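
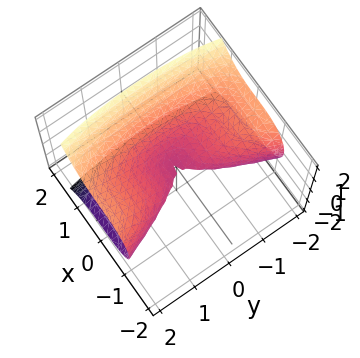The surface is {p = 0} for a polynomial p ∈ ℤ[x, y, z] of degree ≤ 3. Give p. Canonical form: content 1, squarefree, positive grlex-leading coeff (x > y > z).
3*x^3 + y^2 - 3*z^2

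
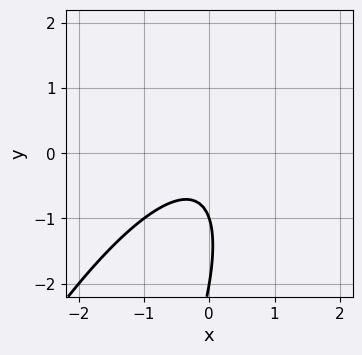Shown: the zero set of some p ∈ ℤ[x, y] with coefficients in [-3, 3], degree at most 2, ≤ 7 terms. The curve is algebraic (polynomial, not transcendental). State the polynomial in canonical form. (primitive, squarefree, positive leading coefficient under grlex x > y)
(a) Degree: the shape is more complex than any degree-1 curve, so deg p = 2.
(b) Checking where it meets the axes: among the integer gridlines, it crosses the y-axis at y ∈ {-2, -1}; the curve avoids every integer x-axis point in the box.
(c) Matching integer coefficients to the picture gives p.

3*x^2 - 3*x*y + y^2 + 3*y + 2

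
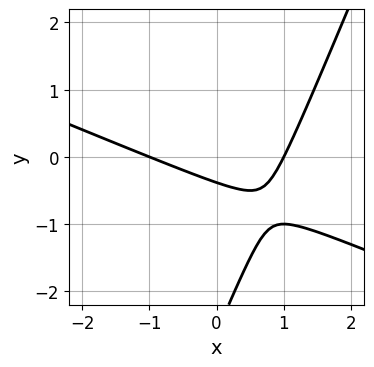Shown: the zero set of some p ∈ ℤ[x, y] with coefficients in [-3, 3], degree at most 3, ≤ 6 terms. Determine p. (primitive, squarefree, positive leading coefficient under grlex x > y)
First, degree: a generic line meets the curve in up to 2 points, so deg p = 2.
Next, against the integer gridlines: the x-axis gridline crossings are at x ∈ {-1, 1}.
Finally, together with the visible shape, these determine p as stated.

x^2 + 2*x*y - y^2 - 3*y - 1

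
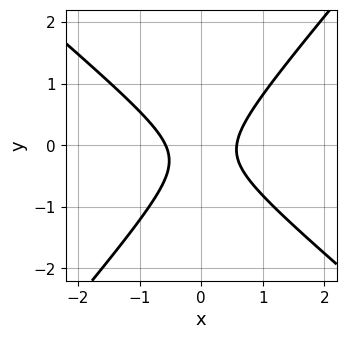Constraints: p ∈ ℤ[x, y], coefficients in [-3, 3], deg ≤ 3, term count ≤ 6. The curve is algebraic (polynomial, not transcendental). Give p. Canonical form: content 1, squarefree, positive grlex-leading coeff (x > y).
3*x^2 + x*y - 3*y^2 - y - 1

The degree is 2 — a generic line meets the curve in up to 2 points.
Against the integer gridlines: the curve avoids every integer y-axis point in the box.
The integer polynomial consistent with all of this is the stated p.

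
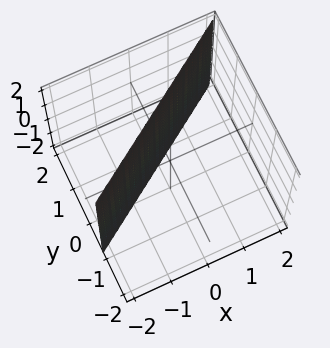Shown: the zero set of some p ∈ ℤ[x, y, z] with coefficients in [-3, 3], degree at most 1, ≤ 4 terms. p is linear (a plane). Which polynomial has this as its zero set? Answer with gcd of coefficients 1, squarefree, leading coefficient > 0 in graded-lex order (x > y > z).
(a) Degree: every cross-section is a straight line — this is a plane, so deg p = 1.
(b) Checking where it meets the axes: it meets the x-axis at x = -1 (among the integer gridlines); no z-intercept at any integer in the box.
(c) Solving for integer coefficients yields p as stated.

2*x - 3*y + 2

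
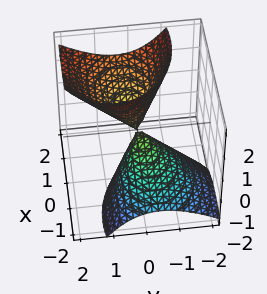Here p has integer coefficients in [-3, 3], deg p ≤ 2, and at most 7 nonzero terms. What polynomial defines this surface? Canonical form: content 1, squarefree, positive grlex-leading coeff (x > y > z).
(a) The picture has 2 separate pieces.
(b) The degree is 2 — no degree-1 surface has this shape.
(c) From the visible intercepts: it meets the y-axis at y = 0 (among the integer gridlines); it meets the x-axis at x = 0 (among the integer gridlines).
(d) These observations pin down the coefficients.

2*x^2 - 3*x*z + 3*y^2 - 2*y*z - z^2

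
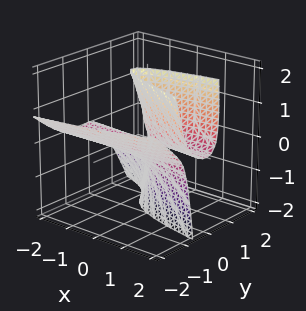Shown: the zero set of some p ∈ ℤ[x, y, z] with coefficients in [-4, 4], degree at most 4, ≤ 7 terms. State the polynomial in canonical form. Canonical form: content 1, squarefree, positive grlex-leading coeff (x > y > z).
2*y^3 + 3*y^2*z + y*z^2 - x*z + 2*y^2

1. There are 2 components.
2. The degree is 3 — a generic line meets the surface in up to 3 points.
3. Reading off the gridlines: it crosses the y-axis at the gridline y = -1; every point of the z-axis in the box is on the surface; every point of the x-axis in the box is on the surface.
4. Solving for integer coefficients yields p as stated.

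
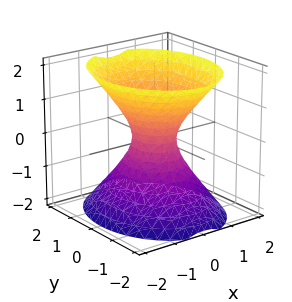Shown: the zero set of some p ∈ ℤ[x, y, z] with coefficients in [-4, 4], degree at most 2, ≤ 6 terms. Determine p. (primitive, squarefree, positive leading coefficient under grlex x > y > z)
3*x^2 + 2*y^2 - 2*z^2 - 1

First, deg p = 2. One connected sheet with a waist; a quadric.
Then, symmetries: mirror symmetry x ↦ −x ⇒ only even powers of x; the z ↦ −z reflection is a symmetry, so z appears only in even powers; mirror symmetry y ↦ −y ⇒ only even powers of y.
Next, checking where it meets the axes: it misses every integer gridline on the z-axis.
Finally, putting this together gives p.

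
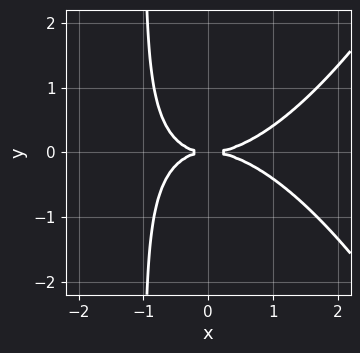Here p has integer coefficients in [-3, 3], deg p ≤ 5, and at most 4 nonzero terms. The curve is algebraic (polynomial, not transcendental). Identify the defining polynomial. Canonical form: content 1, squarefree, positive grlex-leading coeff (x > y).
x^4 - 3*x*y^2 - 3*y^2

First, the degree is 4 — a generic line meets the curve in up to 4 points.
Next, symmetries: the y ↦ −y reflection is a symmetry, so y appears only in even powers.
Then, observable constraints: it crosses the x-axis at the gridline x = 0; it meets the y-axis at y = 0 (among the integer gridlines).
Finally, solving for integer coefficients yields p as stated.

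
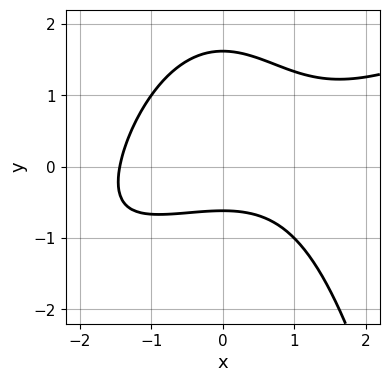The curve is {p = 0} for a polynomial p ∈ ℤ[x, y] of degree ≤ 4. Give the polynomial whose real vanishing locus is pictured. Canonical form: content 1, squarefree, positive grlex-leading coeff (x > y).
First, the degree is 3 — no degree-2 curve has this shape.
Finally, matching integer coefficients to the picture gives p.

x^3 - 2*x^2*y - 3*y^2 + 3*y + 3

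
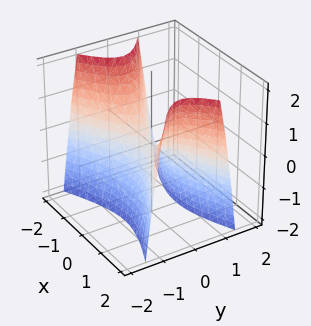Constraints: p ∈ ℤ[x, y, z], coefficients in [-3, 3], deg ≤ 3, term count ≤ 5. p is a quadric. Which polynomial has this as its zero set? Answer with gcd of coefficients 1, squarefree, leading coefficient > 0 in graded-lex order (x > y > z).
x^2 - 3*y^2 - z

The degree is 2 — a saddle surface; a quadric.
Symmetries: it's symmetric under y → −y, forcing even powers of y; mirror symmetry x ↦ −x ⇒ only even powers of x.
From the visible intercepts: it meets the x-axis at x = 0 (among the integer gridlines); it crosses the y-axis at the gridline y = 0.
Together with the visible shape, these determine p as stated.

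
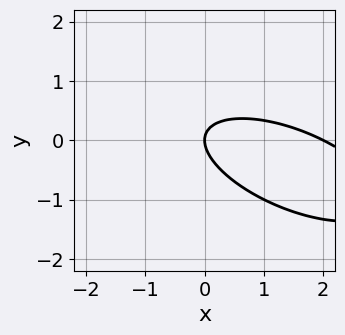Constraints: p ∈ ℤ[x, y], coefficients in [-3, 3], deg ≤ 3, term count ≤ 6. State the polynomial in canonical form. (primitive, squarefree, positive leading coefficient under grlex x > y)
(a) deg p = 2. The shape is more complex than any degree-1 curve.
(b) Reading off the gridlines: among the integer gridlines, it crosses the x-axis at x ∈ {0, 2}; one y-axis crossing is at y = 0.
(c) The integer polynomial consistent with all of this is the stated p.

x^2 + 2*x*y + 3*y^2 - 2*x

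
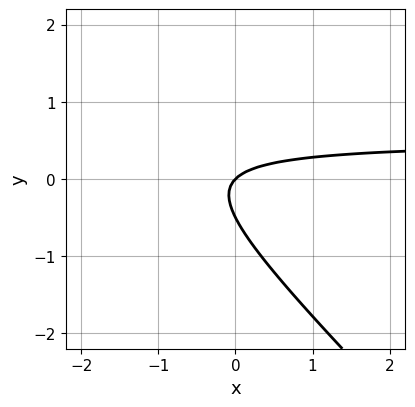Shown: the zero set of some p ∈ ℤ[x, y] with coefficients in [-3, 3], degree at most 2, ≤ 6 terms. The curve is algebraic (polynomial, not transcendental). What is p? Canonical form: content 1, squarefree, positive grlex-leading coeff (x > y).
1. Degree: a generic line meets the curve in up to 2 points, so deg p = 2.
2. Observable constraints: it meets the x-axis at x = 0 (among the integer gridlines); one y-axis crossing is at y = 0.
3. The integer polynomial consistent with all of this is the stated p.

2*x*y + 2*y^2 - x + y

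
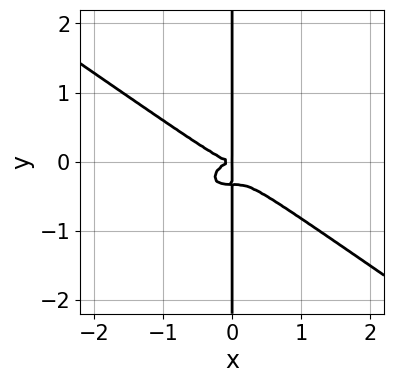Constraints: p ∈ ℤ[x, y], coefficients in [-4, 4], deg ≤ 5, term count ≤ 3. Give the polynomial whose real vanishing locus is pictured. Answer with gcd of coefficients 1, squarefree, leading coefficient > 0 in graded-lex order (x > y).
(a) deg p = 4. No degree-3 curve has this shape.
(b) From the axis intercepts and sections: every point of the y-axis in the box is on the curve.
(c) Together with the visible shape, these determine p as stated.

x^4 + 3*x*y^3 + x*y^2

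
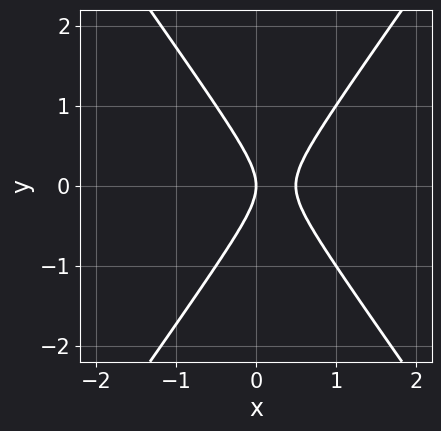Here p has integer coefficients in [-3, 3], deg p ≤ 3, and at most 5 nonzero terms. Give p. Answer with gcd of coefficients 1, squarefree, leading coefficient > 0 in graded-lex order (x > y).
2*x^2 - y^2 - x

(a) The degree is 2 — the shape is more complex than any degree-1 curve.
(b) Symmetries: mirror symmetry y ↦ −y ⇒ only even powers of y.
(c) Checking where it meets the axes: it crosses the x-axis at the gridline x = 0; it meets the y-axis at y = 0 (among the integer gridlines).
(d) These observations pin down the coefficients.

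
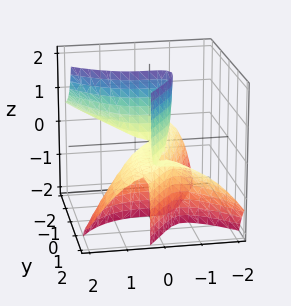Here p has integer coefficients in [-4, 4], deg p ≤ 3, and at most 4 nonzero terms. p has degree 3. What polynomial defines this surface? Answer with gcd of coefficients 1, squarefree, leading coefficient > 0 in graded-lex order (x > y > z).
2*x^3 + 3*x*y*z - 2*y^2*z + 3*y*z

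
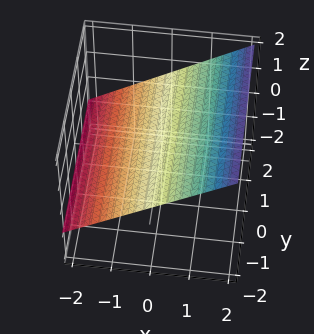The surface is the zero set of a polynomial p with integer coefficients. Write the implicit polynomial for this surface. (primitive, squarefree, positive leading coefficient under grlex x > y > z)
2*x - 3*z + 2

First, degree: every cross-section is a straight line — this is a plane, so deg p = 1.
Next, against the integer gridlines: it crosses the x-axis at the gridline x = -1; the surface avoids every integer y-axis point in the box.
Finally, these observations pin down the coefficients.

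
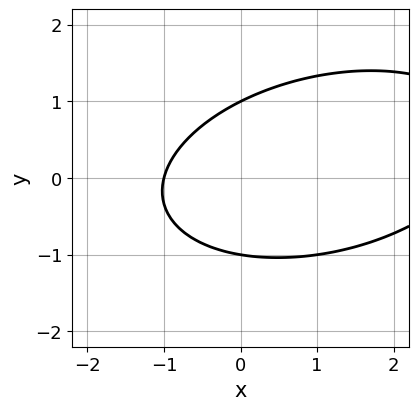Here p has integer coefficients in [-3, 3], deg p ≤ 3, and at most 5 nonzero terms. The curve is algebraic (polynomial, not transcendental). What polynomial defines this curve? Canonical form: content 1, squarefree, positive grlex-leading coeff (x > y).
First, degree: the shape is more complex than any degree-1 curve, so deg p = 2.
Then, from the visible intercepts: it meets the x-axis at x = -1 (among the integer gridlines); among the integer gridlines, it crosses the y-axis at y ∈ {-1, 1}.
Finally, together with the visible shape, these determine p as stated.

x^2 - x*y + 3*y^2 - 2*x - 3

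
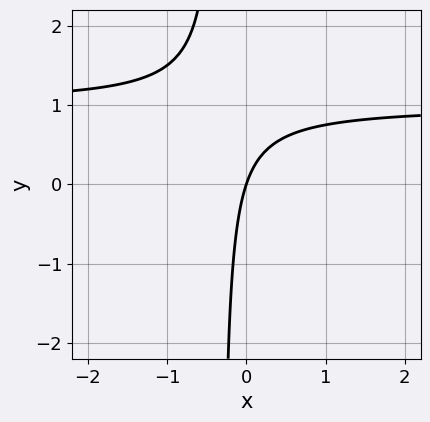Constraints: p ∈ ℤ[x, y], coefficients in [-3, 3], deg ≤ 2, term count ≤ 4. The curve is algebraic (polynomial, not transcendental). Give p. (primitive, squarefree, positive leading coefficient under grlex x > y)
First, deg p = 2. No degree-1 curve has this shape.
Then, from the axis intercepts and sections: one y-axis crossing is at y = 0; it meets the x-axis at x = 0 (among the integer gridlines).
Finally, putting this together gives p.

3*x*y - 3*x + y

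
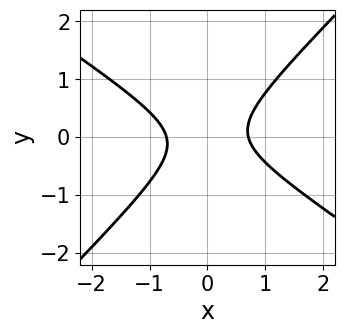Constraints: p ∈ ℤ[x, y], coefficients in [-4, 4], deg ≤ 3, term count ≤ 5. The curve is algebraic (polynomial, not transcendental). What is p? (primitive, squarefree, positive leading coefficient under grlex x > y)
1. Degree: the shape is more complex than any degree-1 curve, so deg p = 2.
2. From the visible intercepts: no y-intercept at any integer in the box.
3. Fitting integer coefficients to these (and the overall shape) gives p.

2*x^2 + x*y - 3*y^2 - 1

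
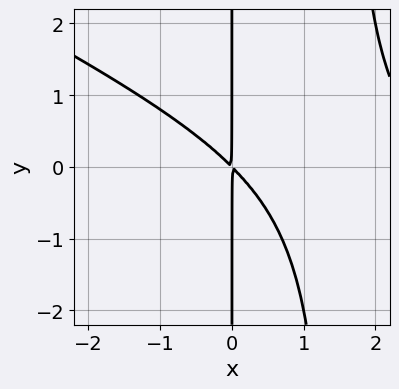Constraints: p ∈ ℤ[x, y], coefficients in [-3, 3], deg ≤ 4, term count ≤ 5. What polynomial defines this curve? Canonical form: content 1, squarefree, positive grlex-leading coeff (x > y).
x^3 + 2*x^2*y - 3*x^2 - 3*x*y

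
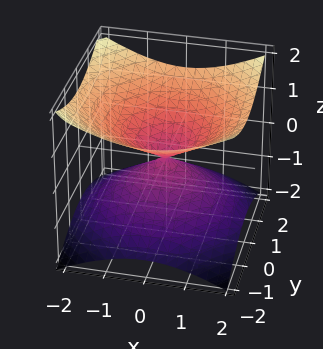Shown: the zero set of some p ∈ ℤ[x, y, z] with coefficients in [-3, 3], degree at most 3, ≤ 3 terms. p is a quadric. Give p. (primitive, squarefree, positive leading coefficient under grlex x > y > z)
1. The degree is 2 — a double cone through the origin; a quadric.
2. Symmetries: mirror symmetry z ↦ −z ⇒ only even powers of z; every cross-section ⟂ z is a circle, so x, y appear only via x² + y².
3. Observable constraints: a circular section at z = -1 has radius between 1 and 2; it crosses the z-axis at the gridline z = 0; it crosses the y-axis at the gridline y = 0.
4. Matching integer coefficients to the picture gives p.

x^2 + y^2 - 2*z^2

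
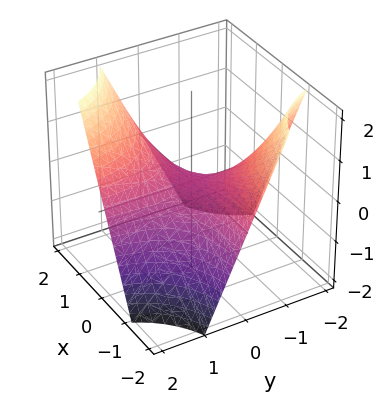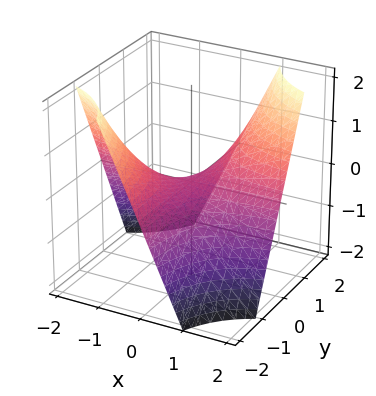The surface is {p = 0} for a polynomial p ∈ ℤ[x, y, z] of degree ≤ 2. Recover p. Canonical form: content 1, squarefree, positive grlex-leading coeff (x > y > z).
x*y - z

(a) The degree is 2 — a hyperbolic paraboloid; a quadric.
(b) From the visible intercepts: every point of the y-axis in the box is on the surface; one z-axis crossing is at z = 0.
(c) Solving for integer coefficients yields p as stated.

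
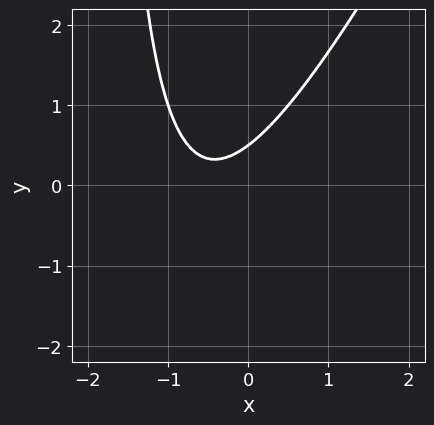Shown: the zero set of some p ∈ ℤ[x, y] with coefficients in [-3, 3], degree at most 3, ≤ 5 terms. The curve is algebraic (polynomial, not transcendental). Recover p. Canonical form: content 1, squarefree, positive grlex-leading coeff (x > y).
2*x^2 - x*y + 2*x - 2*y + 1

(a) The degree is 2 — no degree-1 curve has this shape.
(b) Observable constraints: the curve avoids every integer x-axis point in the box.
(c) Matching integer coefficients to the picture gives p.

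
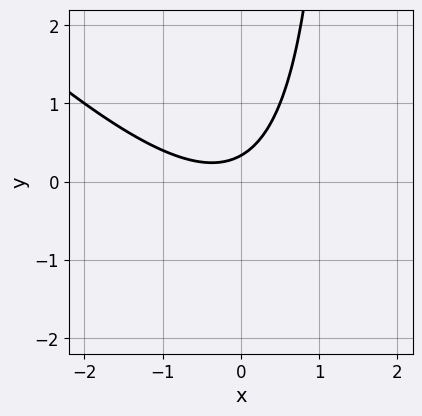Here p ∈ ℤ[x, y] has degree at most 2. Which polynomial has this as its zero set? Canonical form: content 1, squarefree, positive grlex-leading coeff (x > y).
First, deg p = 2. The shape is more complex than any degree-1 curve.
Then, from the axis intercepts and sections: no x-intercept at any integer in the box.
Finally, assembling these constraints gives the stated polynomial.

2*x^2 + 2*x*y + x - 3*y + 1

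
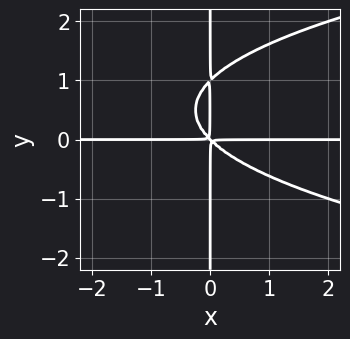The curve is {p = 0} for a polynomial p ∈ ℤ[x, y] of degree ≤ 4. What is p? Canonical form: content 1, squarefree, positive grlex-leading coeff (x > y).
x*y^3 - x^2*y - x*y^2

(a) Degree: a generic line meets the curve in up to 4 points, so deg p = 4.
(b) Against the integer gridlines: the visible y-axis segment lies entirely on the curve; the visible x-axis segment lies entirely on the curve.
(c) Together with the visible shape, these determine p as stated.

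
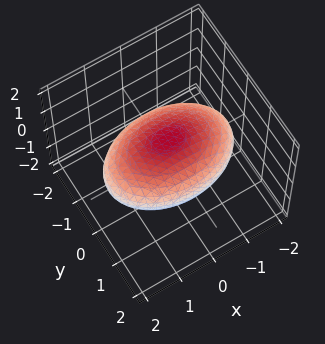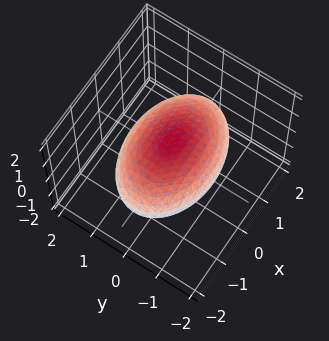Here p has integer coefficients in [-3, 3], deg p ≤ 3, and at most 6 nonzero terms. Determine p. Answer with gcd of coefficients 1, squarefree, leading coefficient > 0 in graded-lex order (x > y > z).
The degree is 2 — a closed, bounded, convex surface; a quadric.
Symmetries: it's symmetric under x → −x, forcing even powers of x; mirror symmetry z ↦ −z ⇒ only even powers of z; the y ↦ −y reflection is a symmetry, so y appears only in even powers.
From the axis intercepts and sections: among the integer gridlines, it crosses the z-axis at z ∈ {-1, 1}.
Assembling these constraints gives the stated polynomial.

x^2 + 2*y^2 + 3*z^2 - 3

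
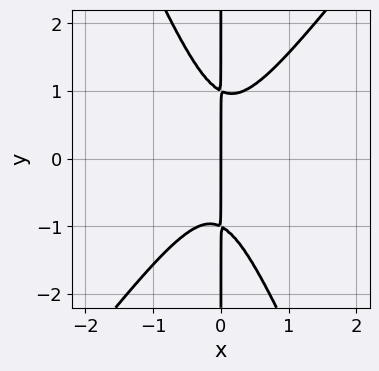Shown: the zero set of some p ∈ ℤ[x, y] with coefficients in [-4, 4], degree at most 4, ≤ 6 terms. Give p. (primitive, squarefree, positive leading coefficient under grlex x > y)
3*x^3 - x^2*y - x*y^2 + x

(a) The degree is 3 — a generic line meets the curve in up to 3 points.
(b) Reading off the gridlines: it meets the x-axis at x = 0 (among the integer gridlines); every point of the y-axis in the box is on the curve.
(c) Matching integer coefficients to the picture gives p.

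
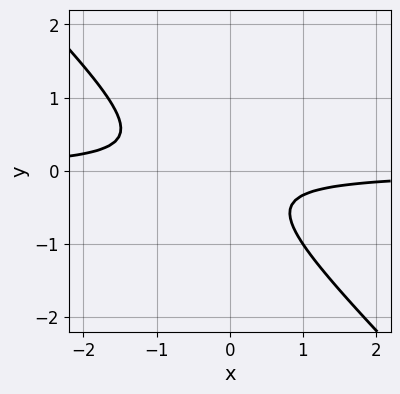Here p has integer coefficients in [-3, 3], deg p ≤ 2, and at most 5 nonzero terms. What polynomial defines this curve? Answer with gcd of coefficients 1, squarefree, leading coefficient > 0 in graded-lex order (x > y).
3*x*y + 3*y^2 + y + 1

1. deg p = 2. No degree-1 curve has this shape.
2. Against the integer gridlines: the curve avoids every integer y-axis point in the box; it misses every integer gridline on the x-axis.
3. Together with the visible shape, these determine p as stated.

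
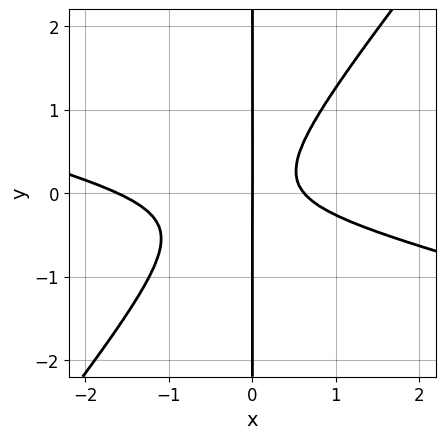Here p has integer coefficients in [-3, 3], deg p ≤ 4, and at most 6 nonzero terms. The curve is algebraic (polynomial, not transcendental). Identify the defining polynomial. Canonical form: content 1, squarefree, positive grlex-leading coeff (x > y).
x^3 + 3*x^2*y - 3*x*y^2 + x^2 - x

First, degree: a generic line meets the curve in up to 3 points, so deg p = 3.
Then, reading off the gridlines: the visible y-axis segment lies entirely on the curve; it crosses the x-axis at the gridline x = 0.
Finally, assembling these constraints gives the stated polynomial.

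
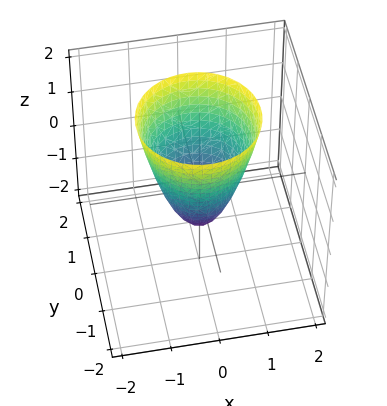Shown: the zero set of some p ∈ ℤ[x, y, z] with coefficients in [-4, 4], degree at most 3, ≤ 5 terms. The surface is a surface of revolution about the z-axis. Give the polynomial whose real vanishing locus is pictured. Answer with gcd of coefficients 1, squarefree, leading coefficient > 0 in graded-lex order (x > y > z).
2*x^2 + 2*y^2 - z - 1

The degree is 2 — a generic line meets the surface in up to 2 points.
Symmetries: the z-axis is an axis of rotation, so x and y enter only as x² + y².
Against the integer gridlines: one z-axis crossing is at z = -1; a circular section at z = 1 has radius exactly 1.
Solving for integer coefficients yields p as stated.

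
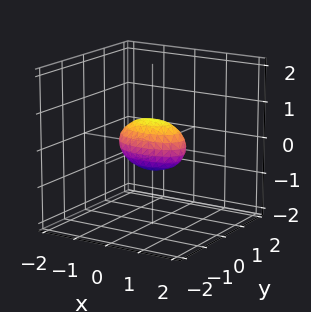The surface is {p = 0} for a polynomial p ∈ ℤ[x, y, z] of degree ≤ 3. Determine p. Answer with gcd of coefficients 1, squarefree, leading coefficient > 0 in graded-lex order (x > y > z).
First, deg p = 2. Bounded and convex; a quadric.
Next, symmetries: it's symmetric under z → −z, forcing even powers of z; it's symmetric under x → −x, forcing even powers of x; it's symmetric under y → −y, forcing even powers of y.
Then, from the axis intercepts and sections: the x-axis gridline crossings are at x ∈ {-1, 1}.
Finally, putting this together gives p.

x^2 + 3*y^2 + 2*z^2 - 1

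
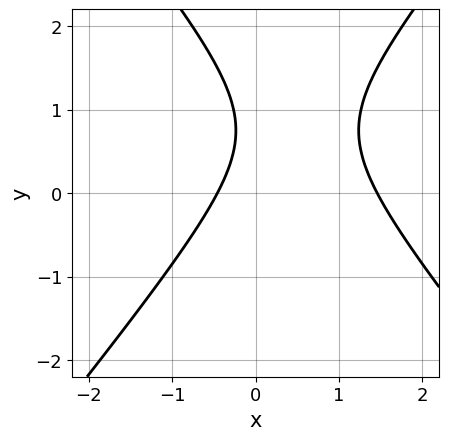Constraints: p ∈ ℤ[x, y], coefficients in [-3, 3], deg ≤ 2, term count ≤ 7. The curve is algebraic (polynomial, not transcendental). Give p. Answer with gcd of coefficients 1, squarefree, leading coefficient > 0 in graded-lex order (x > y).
3*x^2 - 2*y^2 - 3*x + 3*y - 2

deg p = 2.
Against the integer gridlines: the curve avoids every integer y-axis point in the box.
Matching integer coefficients to the picture gives p.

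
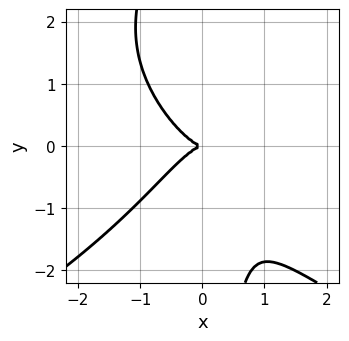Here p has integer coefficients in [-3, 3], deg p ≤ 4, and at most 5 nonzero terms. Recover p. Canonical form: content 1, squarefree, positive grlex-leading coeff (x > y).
Degree: a generic line meets the curve in up to 4 points, so deg p = 4.
Against the integer gridlines: it crosses the x-axis at the gridline x = 0; one y-axis crossing is at y = 0.
Together with the visible shape, these determine p as stated.

x*y^3 + 3*x^3 - x*y^2 + 2*y^2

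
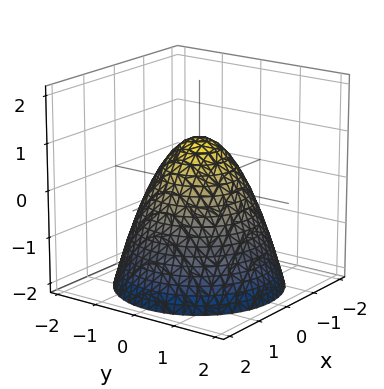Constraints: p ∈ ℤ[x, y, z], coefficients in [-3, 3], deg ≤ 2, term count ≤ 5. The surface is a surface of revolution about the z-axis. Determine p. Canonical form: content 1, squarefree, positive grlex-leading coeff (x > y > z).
x^2 + y^2 + z - 1

The degree is 2 — the shape is more complex than any degree-1 surface.
Symmetries: rotational symmetry about the z-axis ⇒ p depends on x, y only through x² + y².
From the axis intercepts and sections: a circular section at z = -2 has radius between 1 and 2; the y-axis gridline crossings are at y ∈ {-1, 1}.
Assembling these constraints gives the stated polynomial. Check: (1, 0, 0) on the x-axis lies on the surface, and p(1, 0, 0) = 0. ✓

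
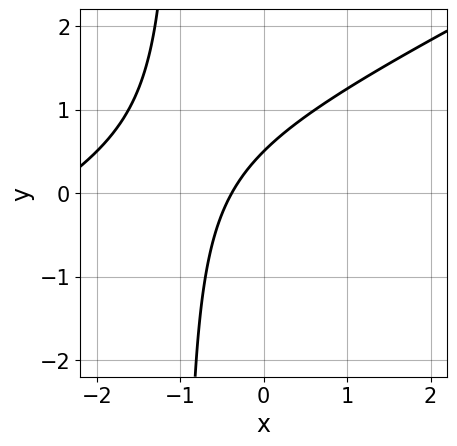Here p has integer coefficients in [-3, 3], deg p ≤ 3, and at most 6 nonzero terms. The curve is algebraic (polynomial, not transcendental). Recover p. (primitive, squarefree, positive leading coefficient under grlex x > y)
x^2 - 2*x*y + 3*x - 2*y + 1

The degree is 2 — no degree-1 curve has this shape.
The integer polynomial consistent with all of this is the stated p.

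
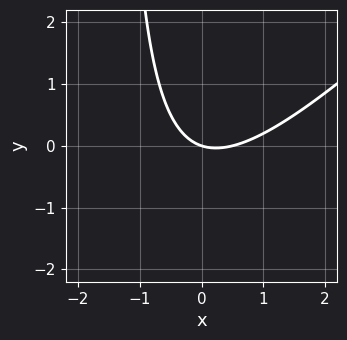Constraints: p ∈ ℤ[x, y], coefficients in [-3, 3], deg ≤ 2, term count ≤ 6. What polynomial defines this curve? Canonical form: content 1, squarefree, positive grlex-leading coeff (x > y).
The degree is 2 — a generic line meets the curve in up to 2 points.
From the visible intercepts: one x-axis crossing is at x = 0; one y-axis crossing is at y = 0.
Fitting integer coefficients to these (and the overall shape) gives p.

2*x^2 - 2*x*y - x - 3*y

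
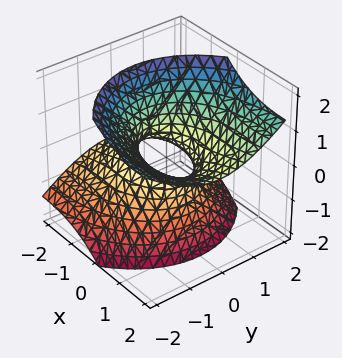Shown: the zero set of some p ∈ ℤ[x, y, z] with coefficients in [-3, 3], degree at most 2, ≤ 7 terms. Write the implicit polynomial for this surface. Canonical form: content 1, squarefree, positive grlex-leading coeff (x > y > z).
x^2 - 3*x*z + 2*y^2 - 2*z^2 - 1

1. The degree is 2 — a generic line meets the surface in up to 2 points.
2. From the visible intercepts: the surface avoids every integer z-axis point in the box; among the integer gridlines, it crosses the x-axis at x ∈ {-1, 1}.
3. These observations pin down the coefficients.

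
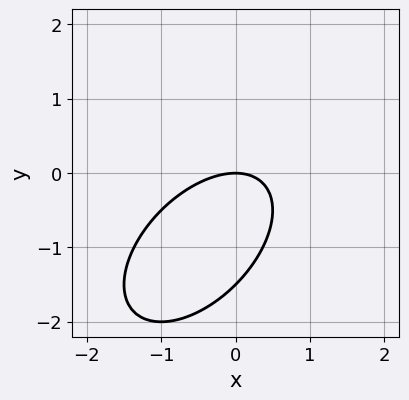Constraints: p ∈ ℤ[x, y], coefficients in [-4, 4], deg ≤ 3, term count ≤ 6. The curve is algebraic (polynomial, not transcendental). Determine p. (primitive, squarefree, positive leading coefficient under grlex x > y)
1. deg p = 2.
2. From the axis intercepts and sections: one x-axis crossing is at x = 0; one y-axis crossing is at y = 0.
3. Assembling these constraints gives the stated polynomial.

2*x^2 - 2*x*y + 2*y^2 + 3*y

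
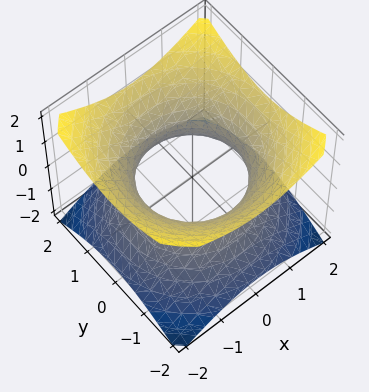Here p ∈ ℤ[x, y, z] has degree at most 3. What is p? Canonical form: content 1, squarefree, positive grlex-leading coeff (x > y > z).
2*x^2 + 2*y^2 - 3*z^2 - 3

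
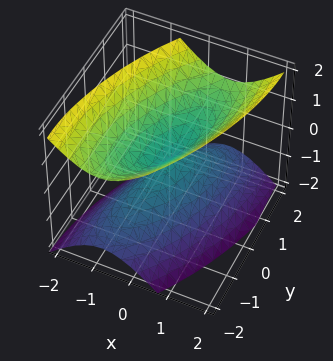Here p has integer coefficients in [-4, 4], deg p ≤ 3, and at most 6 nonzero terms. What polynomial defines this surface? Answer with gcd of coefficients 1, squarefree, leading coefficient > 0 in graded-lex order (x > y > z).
3*x^2 - 2*x*y + y^2 - 2*z^2

1. The degree is 2 — a generic line meets the surface in up to 2 points.
2. From the visible intercepts: it meets the x-axis at x = 0 (among the integer gridlines); one y-axis crossing is at y = 0.
3. Assembling these constraints gives the stated polynomial.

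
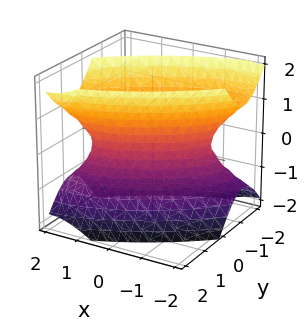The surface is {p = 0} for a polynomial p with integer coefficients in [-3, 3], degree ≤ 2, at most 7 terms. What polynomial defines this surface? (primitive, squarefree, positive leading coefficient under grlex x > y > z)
x^2 - 2*x*y + 2*y^2 - z^2 - 1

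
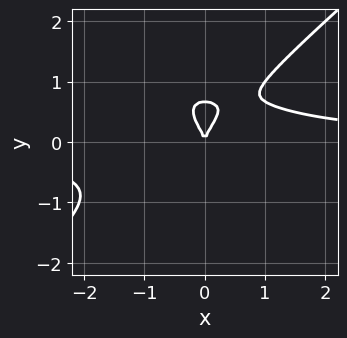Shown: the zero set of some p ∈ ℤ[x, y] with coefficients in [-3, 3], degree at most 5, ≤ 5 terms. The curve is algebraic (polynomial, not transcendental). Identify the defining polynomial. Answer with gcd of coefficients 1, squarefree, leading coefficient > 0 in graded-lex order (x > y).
2*x^3*y - 3*y^4 + x^2*y + 2*y^3 - 2*x^2

1. deg p = 4. A generic line meets the curve in up to 4 points.
2. Observable constraints: it crosses the x-axis at the gridline x = 0; one y-axis crossing is at y = 0.
3. These observations pin down the coefficients.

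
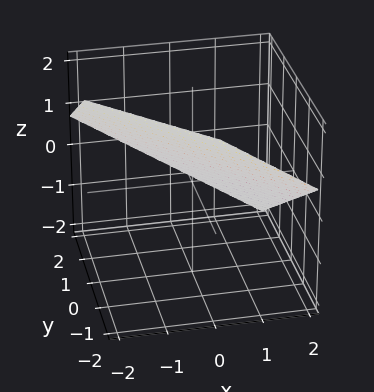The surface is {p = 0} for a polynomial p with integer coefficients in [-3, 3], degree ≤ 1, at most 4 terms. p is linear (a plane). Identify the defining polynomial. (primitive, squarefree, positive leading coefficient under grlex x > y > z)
First, deg p = 1.
Then, checking where it meets the axes: it crosses the y-axis at the gridline y = 1; it crosses the x-axis at the gridline x = 1.
Finally, solving for integer coefficients yields p as stated.

2*x + 2*y + 3*z - 2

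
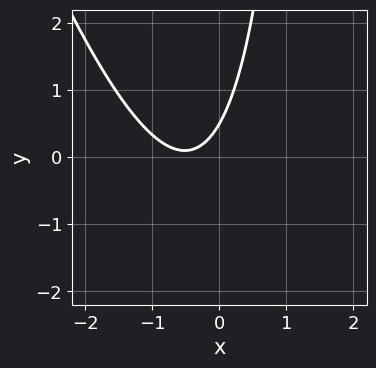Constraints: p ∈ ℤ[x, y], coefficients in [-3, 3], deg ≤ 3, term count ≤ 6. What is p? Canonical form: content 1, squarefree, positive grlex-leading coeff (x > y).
1. The degree is 2 — the shape is more complex than any degree-1 curve.
2. Observable constraints: it misses every integer gridline on the x-axis.
3. Matching integer coefficients to the picture gives p.

3*x^2 + x*y + 3*x - 2*y + 1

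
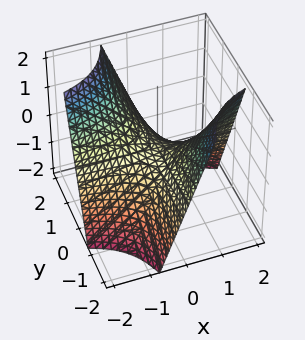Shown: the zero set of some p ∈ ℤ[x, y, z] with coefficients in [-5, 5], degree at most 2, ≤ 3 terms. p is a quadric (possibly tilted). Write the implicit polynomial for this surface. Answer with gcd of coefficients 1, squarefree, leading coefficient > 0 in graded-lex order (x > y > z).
4*x*y + 3*z

First, the degree is 2 — a generic line meets the surface in up to 2 points.
Next, against the integer gridlines: every point of the x-axis in the box is on the surface; it meets the z-axis at z = 0 (among the integer gridlines); the visible y-axis segment lies entirely on the surface.
Finally, matching integer coefficients to the picture gives p.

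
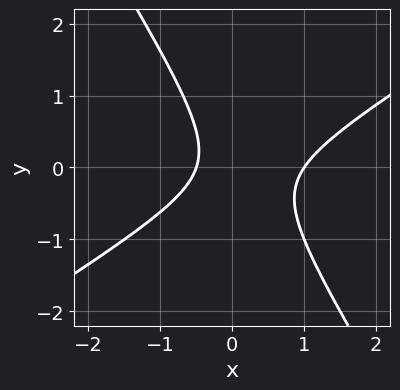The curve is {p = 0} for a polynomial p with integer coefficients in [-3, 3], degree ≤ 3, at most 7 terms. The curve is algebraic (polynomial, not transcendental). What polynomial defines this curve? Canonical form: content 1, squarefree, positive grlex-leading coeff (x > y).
(a) deg p = 2. A generic line meets the curve in up to 2 points.
(b) Observable constraints: it misses every integer gridline on the y-axis; it crosses the x-axis at the gridline x = 1.
(c) Assembling these constraints gives the stated polynomial.

2*x^2 - 2*x*y - 2*y^2 - x - 1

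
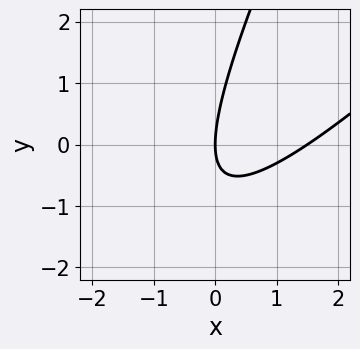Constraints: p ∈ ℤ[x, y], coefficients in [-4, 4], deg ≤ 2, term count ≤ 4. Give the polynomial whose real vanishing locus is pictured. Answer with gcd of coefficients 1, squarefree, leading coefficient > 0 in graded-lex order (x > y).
The degree is 2 — no degree-1 curve has this shape.
Against the integer gridlines: it crosses the x-axis at the gridline x = 0; it meets the y-axis at y = 0 (among the integer gridlines).
Putting this together gives p.

2*x^2 - 3*x*y + y^2 - 3*x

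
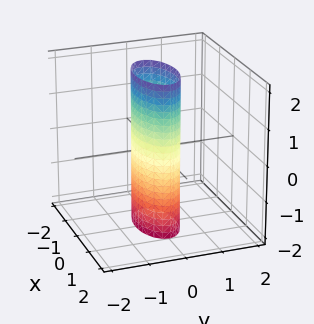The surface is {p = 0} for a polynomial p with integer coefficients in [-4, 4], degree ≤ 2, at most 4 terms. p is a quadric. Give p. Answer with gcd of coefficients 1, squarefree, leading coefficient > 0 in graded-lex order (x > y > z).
x^2 + 3*y^2 - 1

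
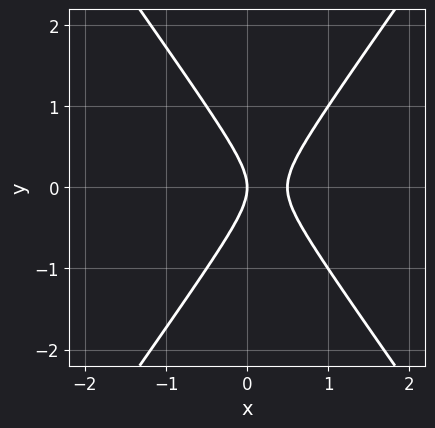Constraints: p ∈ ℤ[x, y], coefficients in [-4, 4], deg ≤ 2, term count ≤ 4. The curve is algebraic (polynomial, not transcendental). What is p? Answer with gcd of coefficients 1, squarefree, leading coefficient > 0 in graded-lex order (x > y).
2*x^2 - y^2 - x

1. deg p = 2.
2. Symmetries: it's symmetric under y → −y, forcing even powers of y.
3. From the axis intercepts and sections: it crosses the x-axis at the gridline x = 0; one y-axis crossing is at y = 0.
4. Fitting integer coefficients to these (and the overall shape) gives p.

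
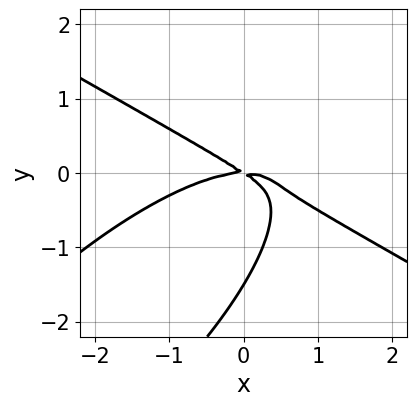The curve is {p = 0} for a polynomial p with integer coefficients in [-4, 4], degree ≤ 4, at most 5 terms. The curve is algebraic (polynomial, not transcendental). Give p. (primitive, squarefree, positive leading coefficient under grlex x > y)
1. deg p = 3. No degree-2 curve has this shape.
2. From the visible intercepts: it meets the y-axis at y = 0 (among the integer gridlines); it crosses the x-axis at the gridline x = 0.
3. Together with the visible shape, these determine p as stated.

x^3 - 2*x*y^2 + 2*y^3 + 2*x*y + 3*y^2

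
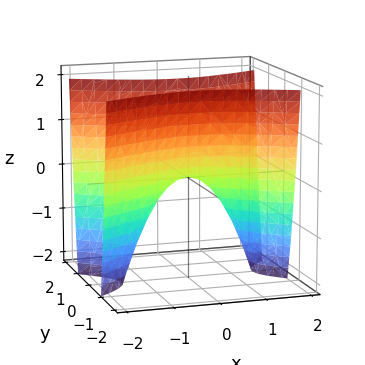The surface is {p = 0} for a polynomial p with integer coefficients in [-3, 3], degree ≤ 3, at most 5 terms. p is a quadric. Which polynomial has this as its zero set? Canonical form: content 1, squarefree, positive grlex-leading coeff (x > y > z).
1. Degree: a saddle surface; a quadric, so deg p = 2.
2. Symmetries: the y ↦ −y reflection is a symmetry, so y appears only in even powers; mirror symmetry x ↦ −x ⇒ only even powers of x.
3. From the visible intercepts: it meets the y-axis at y = 0 (among the integer gridlines); it crosses the x-axis at the gridline x = 0.
4. Solving for integer coefficients yields p as stated.

x^2 - 3*y^2 + z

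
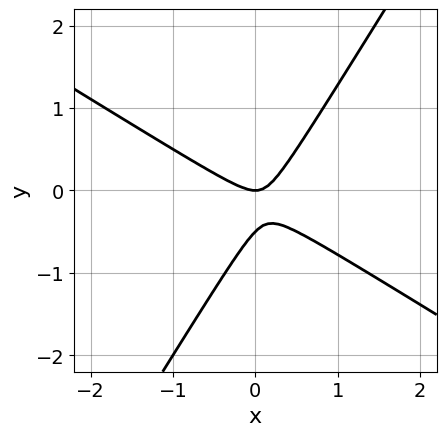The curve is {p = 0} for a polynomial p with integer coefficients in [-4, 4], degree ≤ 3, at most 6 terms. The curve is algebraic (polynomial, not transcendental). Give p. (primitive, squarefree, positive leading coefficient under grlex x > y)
2*x^2 + 2*x*y - 2*y^2 - y

First, deg p = 2. A generic line meets the curve in up to 2 points.
Then, from the visible intercepts: it crosses the x-axis at the gridline x = 0; one y-axis crossing is at y = 0.
Finally, the integer polynomial consistent with all of this is the stated p.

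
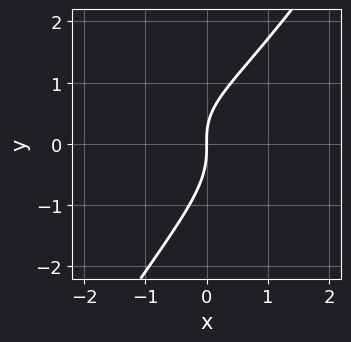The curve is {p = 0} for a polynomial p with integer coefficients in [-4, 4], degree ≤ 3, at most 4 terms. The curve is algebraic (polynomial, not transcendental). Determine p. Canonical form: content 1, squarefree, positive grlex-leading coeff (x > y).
3*x*y^2 - 2*y^3 - x*y + 3*x

The degree is 3 — no degree-2 curve has this shape.
From the axis intercepts and sections: one y-axis crossing is at y = 0; it crosses the x-axis at the gridline x = 0.
Solving for integer coefficients yields p as stated.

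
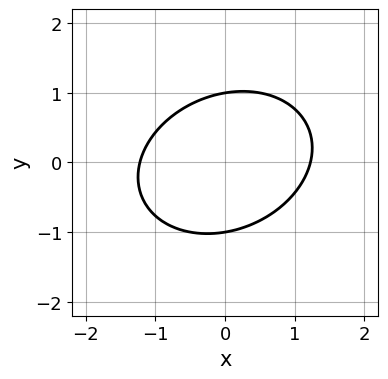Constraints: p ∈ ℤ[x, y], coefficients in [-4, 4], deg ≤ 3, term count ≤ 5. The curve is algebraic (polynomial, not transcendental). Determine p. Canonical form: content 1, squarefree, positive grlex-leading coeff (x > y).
First, the degree is 2 — no degree-1 curve has this shape.
Next, observable constraints: the y-axis gridline crossings are at y ∈ {-1, 1}.
Finally, matching integer coefficients to the picture gives p.

2*x^2 - x*y + 3*y^2 - 3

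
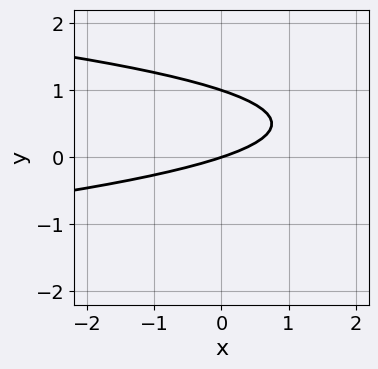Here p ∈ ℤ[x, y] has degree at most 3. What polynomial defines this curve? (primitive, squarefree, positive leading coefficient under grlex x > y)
3*y^2 + x - 3*y

First, the degree is 2 — no degree-1 curve has this shape.
Then, from the axis intercepts and sections: it crosses the x-axis at the gridline x = 0; the y-axis gridline crossings are at y ∈ {0, 1}.
Finally, together with the visible shape, these determine p as stated.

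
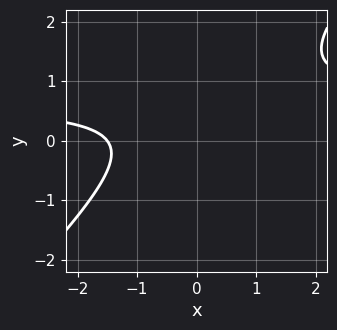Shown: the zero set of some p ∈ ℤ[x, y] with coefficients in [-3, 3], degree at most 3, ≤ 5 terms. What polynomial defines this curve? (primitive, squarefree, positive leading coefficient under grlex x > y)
(a) deg p = 2. A generic line meets the curve in up to 2 points.
(b) Checking where it meets the axes: it misses every integer gridline on the y-axis.
(c) Putting this together gives p.

3*x*y - 3*y^2 - 2*x + 3*y - 3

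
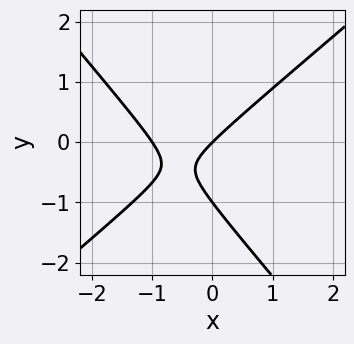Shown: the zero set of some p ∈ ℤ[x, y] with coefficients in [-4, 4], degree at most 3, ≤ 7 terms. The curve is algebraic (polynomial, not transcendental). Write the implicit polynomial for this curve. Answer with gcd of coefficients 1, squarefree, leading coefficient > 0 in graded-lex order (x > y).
3*x^2 - x*y - 3*y^2 + 3*x - 3*y

1. The degree is 2 — a generic line meets the curve in up to 2 points.
2. Checking where it meets the axes: among the integer gridlines, it crosses the y-axis at y ∈ {-1, 0}; among the integer gridlines, it crosses the x-axis at x ∈ {-1, 0}.
3. Solving for integer coefficients yields p as stated.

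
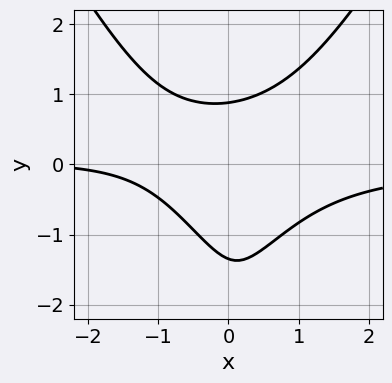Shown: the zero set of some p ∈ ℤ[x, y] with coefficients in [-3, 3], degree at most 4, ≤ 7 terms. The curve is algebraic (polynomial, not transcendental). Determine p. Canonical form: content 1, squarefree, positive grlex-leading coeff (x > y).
(a) The degree is 3 — no degree-2 curve has this shape.
(b) Observable constraints: the curve avoids every integer x-axis point in the box.
(c) The integer polynomial consistent with all of this is the stated p.

3*x^2*y - y^3 - 3*y^2 + x + 3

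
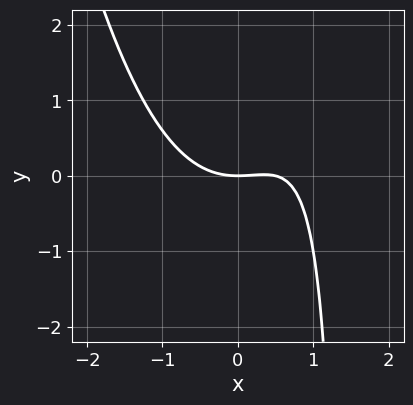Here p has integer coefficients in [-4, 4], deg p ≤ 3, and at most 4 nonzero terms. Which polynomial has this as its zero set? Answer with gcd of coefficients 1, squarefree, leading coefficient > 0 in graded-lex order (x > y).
(a) The degree is 3 — the shape is more complex than any degree-2 curve.
(b) From the axis intercepts and sections: one x-axis crossing is at x = 0; it meets the y-axis at y = 0 (among the integer gridlines).
(c) Together with the visible shape, these determine p as stated.

2*x^3 - x^2 - 2*x*y + 3*y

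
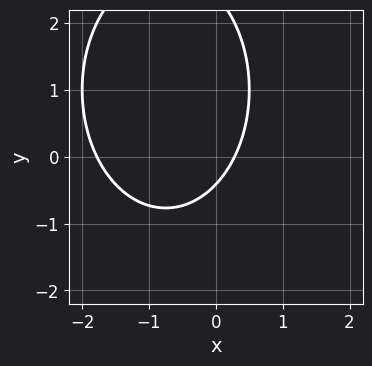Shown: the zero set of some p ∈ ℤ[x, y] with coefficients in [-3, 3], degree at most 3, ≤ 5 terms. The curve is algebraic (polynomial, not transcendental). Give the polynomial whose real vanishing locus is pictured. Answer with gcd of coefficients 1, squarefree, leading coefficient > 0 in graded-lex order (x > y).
2*x^2 + y^2 + 3*x - 2*y - 1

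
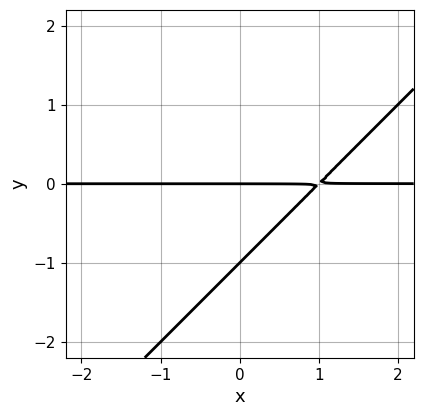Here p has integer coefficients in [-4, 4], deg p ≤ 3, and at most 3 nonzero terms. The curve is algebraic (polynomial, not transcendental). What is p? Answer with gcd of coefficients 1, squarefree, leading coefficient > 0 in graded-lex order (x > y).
1. deg p = 2. The shape is more complex than any degree-1 curve.
2. Against the integer gridlines: every point of the x-axis in the box is on the curve; the y-axis gridline crossings are at y ∈ {-1, 0}.
3. Together with the visible shape, these determine p as stated.

x*y - y^2 - y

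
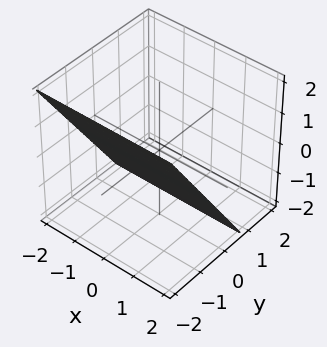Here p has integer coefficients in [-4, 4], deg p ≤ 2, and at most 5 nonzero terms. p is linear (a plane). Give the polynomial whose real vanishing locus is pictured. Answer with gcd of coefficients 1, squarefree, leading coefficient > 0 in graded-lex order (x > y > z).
First, deg p = 1. The surface is flat (a plane).
Next, from the visible intercepts: it misses every integer gridline on the x-axis; it meets the z-axis at z = -1 (among the integer gridlines).
Finally, the integer polynomial consistent with all of this is the stated p.

3*y + 2*z + 2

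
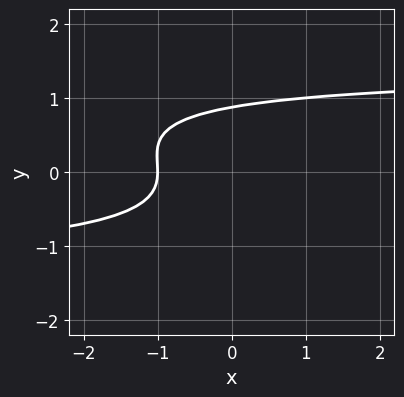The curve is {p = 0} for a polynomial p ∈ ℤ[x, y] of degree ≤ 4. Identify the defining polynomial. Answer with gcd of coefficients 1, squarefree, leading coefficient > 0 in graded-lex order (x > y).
x*y^2 + 3*y^3 - 2*x - 2

1. Degree: a generic line meets the curve in up to 3 points, so deg p = 3.
2. From the visible intercepts: it meets the x-axis at x = -1 (among the integer gridlines).
3. Together with the visible shape, these determine p as stated.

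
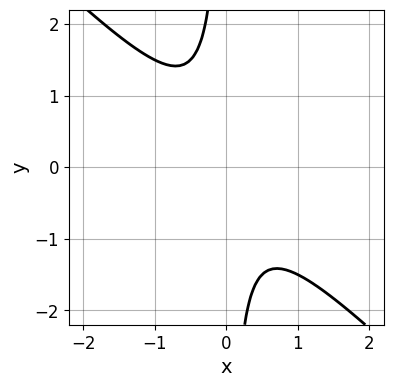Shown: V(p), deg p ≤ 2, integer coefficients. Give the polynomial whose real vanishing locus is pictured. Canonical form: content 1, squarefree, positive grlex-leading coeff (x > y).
2*x^2 + 2*x*y + 1

1. deg p = 2. The shape is more complex than any degree-1 curve.
2. From the axis intercepts and sections: no y-intercept at any integer in the box; it misses every integer gridline on the x-axis.
3. Fitting integer coefficients to these (and the overall shape) gives p.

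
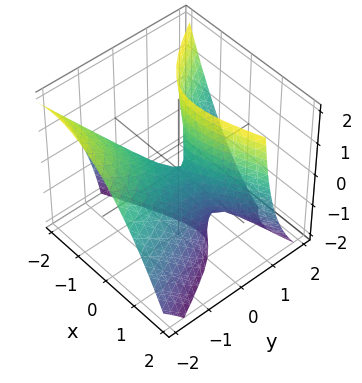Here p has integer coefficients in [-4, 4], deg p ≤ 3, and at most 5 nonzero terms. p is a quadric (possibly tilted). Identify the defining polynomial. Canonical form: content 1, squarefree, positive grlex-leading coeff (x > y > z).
2*x^2 - 3*x*y - 2*y^2 - 3*y*z + z

Degree: no degree-1 surface has this shape, so deg p = 2.
Observable constraints: it meets the x-axis at x = 0 (among the integer gridlines); it crosses the y-axis at the gridline y = 0; it crosses the z-axis at the gridline z = 0.
Putting this together gives p.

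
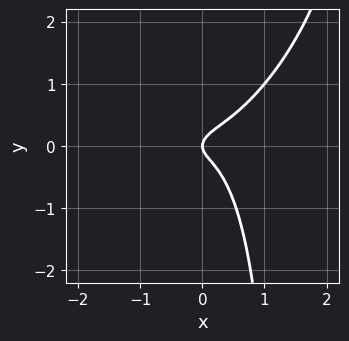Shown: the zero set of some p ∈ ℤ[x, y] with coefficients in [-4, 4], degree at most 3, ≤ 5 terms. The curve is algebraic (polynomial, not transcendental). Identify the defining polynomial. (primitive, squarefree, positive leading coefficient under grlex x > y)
1. deg p = 3.
2. From the axis intercepts and sections: it meets the x-axis at x = 0 (among the integer gridlines); it meets the y-axis at y = 0 (among the integer gridlines).
3. Fitting integer coefficients to these (and the overall shape) gives p.

3*x^3 - 3*x^2*y + 2*x*y^2 - 3*y^2 + x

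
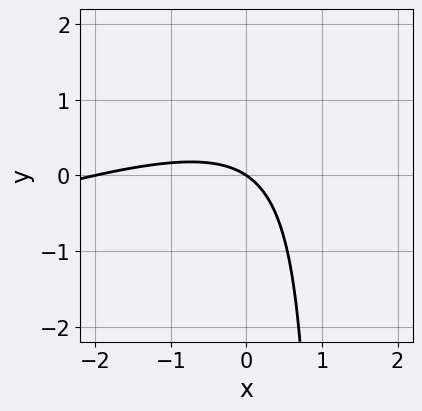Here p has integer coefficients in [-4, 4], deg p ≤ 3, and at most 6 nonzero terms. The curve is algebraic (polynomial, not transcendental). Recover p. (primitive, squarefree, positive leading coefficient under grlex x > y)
The degree is 2 — a generic line meets the curve in up to 2 points.
From the visible intercepts: the x-axis gridline crossings are at x ∈ {-2, 0}; it meets the y-axis at y = 0 (among the integer gridlines).
Fitting integer coefficients to these (and the overall shape) gives p.

x^2 - 3*x*y + 2*x + 3*y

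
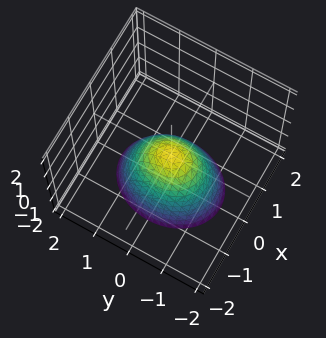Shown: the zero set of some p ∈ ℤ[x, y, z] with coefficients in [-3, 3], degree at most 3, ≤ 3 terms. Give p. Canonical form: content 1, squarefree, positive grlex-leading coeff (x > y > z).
1. deg p = 2.
2. Symmetries: the y ↦ −y reflection is a symmetry, so y appears only in even powers; the x ↦ −x reflection is a symmetry, so x appears only in even powers.
3. Reading off the gridlines: one y-axis crossing is at y = 0; it crosses the x-axis at the gridline x = 0; one z-axis crossing is at z = 0.
4. These observations pin down the coefficients.

3*x^2 + 2*y^2 + 2*z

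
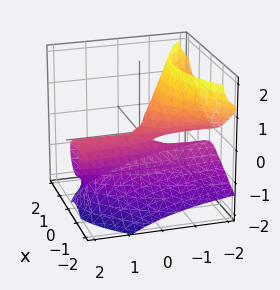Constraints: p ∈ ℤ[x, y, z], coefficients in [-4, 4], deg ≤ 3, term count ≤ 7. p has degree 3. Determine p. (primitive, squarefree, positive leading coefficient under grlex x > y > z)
3*y*z^2 + 2*z^3 + 3*x^2 + 2*y*z + x

1. deg p = 3. The shape is more complex than any degree-2 surface.
2. Checking where it meets the axes: it meets the z-axis at z = 0 (among the integer gridlines); the visible y-axis segment lies entirely on the surface; it crosses the x-axis at the gridline x = 0.
3. Solving for integer coefficients yields p as stated.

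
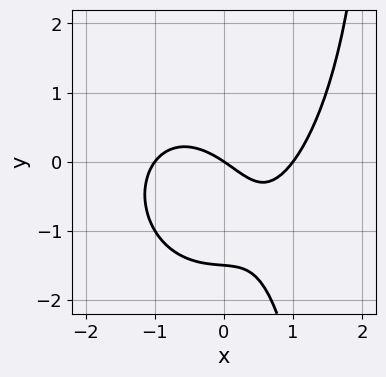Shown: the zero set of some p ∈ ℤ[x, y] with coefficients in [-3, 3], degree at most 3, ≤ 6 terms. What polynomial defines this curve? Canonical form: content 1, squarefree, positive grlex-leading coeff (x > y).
(a) Degree: the shape is more complex than any degree-2 curve, so deg p = 3.
(b) Observable constraints: among the integer gridlines, it crosses the x-axis at x ∈ {-1, 0, 1}; it crosses the y-axis at the gridline y = 0.
(c) Matching integer coefficients to the picture gives p.

2*x^3 + x*y^2 - 2*y^2 - 2*x - 3*y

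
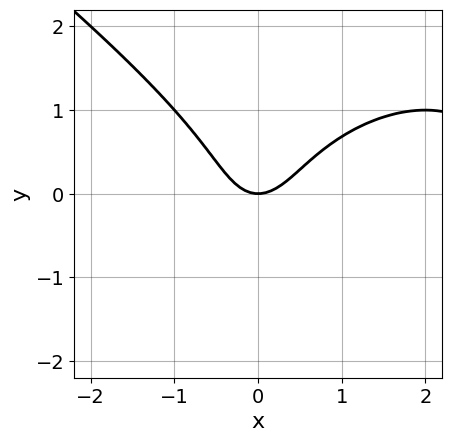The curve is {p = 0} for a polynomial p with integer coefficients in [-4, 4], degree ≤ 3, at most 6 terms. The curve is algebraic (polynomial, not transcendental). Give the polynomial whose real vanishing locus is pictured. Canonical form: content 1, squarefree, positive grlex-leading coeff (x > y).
The degree is 3 — the shape is more complex than any degree-2 curve.
Observable constraints: it crosses the y-axis at the gridline y = 0; it crosses the x-axis at the gridline x = 0.
Putting this together gives p.

x^3 + 2*y^3 - 3*x^2 + 2*y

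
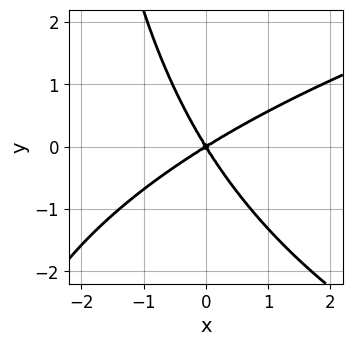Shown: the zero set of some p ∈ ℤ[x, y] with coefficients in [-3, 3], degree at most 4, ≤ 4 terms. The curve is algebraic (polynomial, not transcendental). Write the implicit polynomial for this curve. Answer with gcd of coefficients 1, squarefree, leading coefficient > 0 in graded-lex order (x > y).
x*y^2 - 3*x^2 + 3*x*y + 3*y^2

First, deg p = 3. No degree-2 curve has this shape.
Then, checking where it meets the axes: it crosses the y-axis at the gridline y = 0; it crosses the x-axis at the gridline x = 0.
Finally, matching integer coefficients to the picture gives p.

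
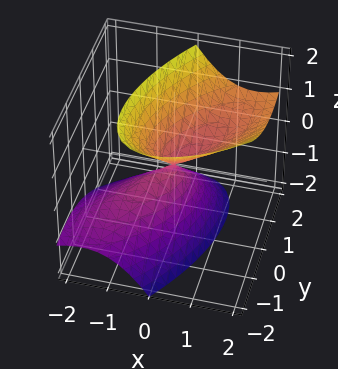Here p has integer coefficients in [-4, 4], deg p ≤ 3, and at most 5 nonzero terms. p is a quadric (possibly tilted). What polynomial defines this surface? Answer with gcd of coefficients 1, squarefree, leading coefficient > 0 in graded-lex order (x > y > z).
1. deg p = 2. No degree-1 surface has this shape.
2. From the axis intercepts and sections: one z-axis crossing is at z = 0; it crosses the y-axis at the gridline y = 0.
3. The integer polynomial consistent with all of this is the stated p.

3*x^2 - 3*x*y - 3*x*z + 2*y^2 - 2*z^2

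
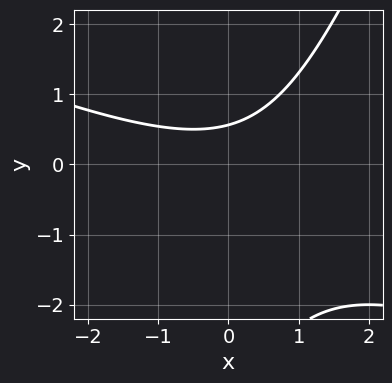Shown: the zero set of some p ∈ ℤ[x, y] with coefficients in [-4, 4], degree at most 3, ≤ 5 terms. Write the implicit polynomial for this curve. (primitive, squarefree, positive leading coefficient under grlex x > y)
(a) The degree is 2 — the shape is more complex than any degree-1 curve.
(b) Checking where it meets the axes: the curve avoids every integer x-axis point in the box.
(c) The integer polynomial consistent with all of this is the stated p.

x^2 + 2*x*y - y^2 - 3*y + 2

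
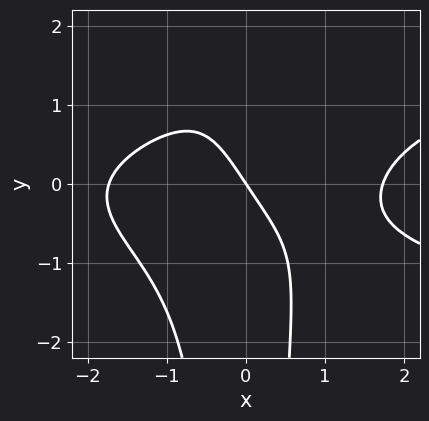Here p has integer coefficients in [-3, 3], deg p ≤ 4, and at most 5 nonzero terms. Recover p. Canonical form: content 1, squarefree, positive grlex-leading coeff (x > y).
2*x^2*y^2 - x^3 + 3*x + 2*y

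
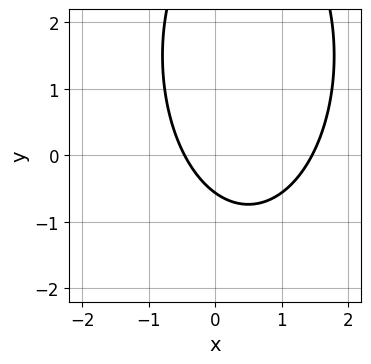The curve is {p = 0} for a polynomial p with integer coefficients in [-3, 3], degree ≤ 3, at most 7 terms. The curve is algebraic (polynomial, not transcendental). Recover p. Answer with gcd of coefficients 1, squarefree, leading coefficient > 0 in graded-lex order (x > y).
3*x^2 + y^2 - 3*x - 3*y - 2

The degree is 2 — no degree-1 curve has this shape.
The integer polynomial consistent with all of this is the stated p.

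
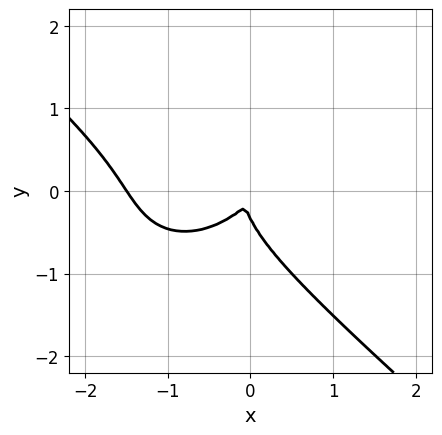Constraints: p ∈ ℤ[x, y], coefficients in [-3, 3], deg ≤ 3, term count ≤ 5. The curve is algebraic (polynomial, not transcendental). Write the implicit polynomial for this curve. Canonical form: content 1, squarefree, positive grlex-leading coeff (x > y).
2*x^3 + 3*y^3 + 3*x^2 - 2*x*y + y^2

deg p = 3. No degree-2 curve has this shape.
Solving for integer coefficients yields p as stated.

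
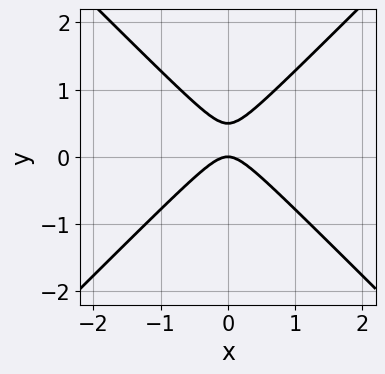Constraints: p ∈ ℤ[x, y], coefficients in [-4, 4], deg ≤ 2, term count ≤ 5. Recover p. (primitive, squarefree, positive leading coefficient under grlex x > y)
(a) Degree: no degree-1 curve has this shape, so deg p = 2.
(b) Symmetries: mirror symmetry x ↦ −x ⇒ only even powers of x.
(c) Checking where it meets the axes: one x-axis crossing is at x = 0; it meets the y-axis at y = 0 (among the integer gridlines).
(d) The integer polynomial consistent with all of this is the stated p.

2*x^2 - 2*y^2 + y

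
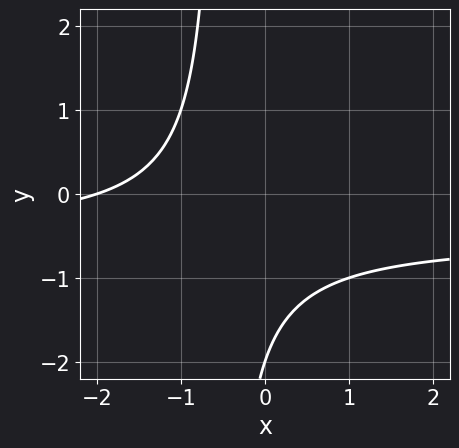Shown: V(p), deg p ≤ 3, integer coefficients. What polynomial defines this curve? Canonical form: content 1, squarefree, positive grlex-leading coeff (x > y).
2*x*y + x + y + 2

First, degree: no degree-1 curve has this shape, so deg p = 2.
Then, reading off the gridlines: it meets the y-axis at y = -2 (among the integer gridlines); one x-axis crossing is at x = -2.
Finally, matching integer coefficients to the picture gives p.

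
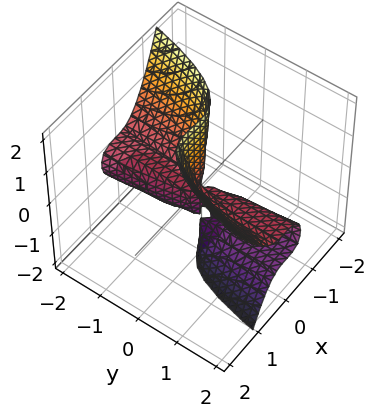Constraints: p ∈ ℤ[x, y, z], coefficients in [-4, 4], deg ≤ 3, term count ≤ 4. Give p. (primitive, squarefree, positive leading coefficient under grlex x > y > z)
First, the degree is 3 — no degree-2 surface has this shape.
Then, from the visible intercepts: the visible y-axis segment lies entirely on the surface; every point of the z-axis in the box is on the surface; it meets the x-axis at x = 0 (among the integer gridlines).
Finally, fitting integer coefficients to these (and the overall shape) gives p.

3*x^3 - x^2*z - y*z^2 - y*z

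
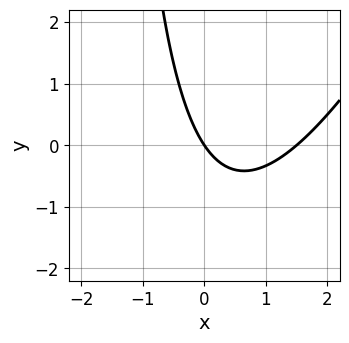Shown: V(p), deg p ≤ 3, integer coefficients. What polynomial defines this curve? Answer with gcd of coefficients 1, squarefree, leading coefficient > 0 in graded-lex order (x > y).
2*x^2 - x*y - 3*x - 2*y

The degree is 2 — no degree-1 curve has this shape.
Checking where it meets the axes: one y-axis crossing is at y = 0; one x-axis crossing is at x = 0.
Matching integer coefficients to the picture gives p.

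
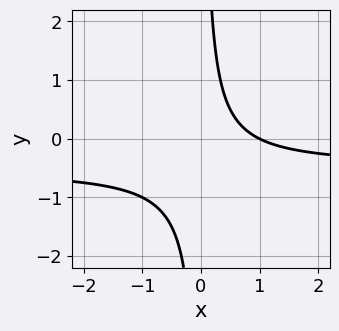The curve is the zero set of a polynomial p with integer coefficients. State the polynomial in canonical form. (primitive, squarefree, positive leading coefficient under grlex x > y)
2*x*y + x - 1

(a) The degree is 2 — the shape is more complex than any degree-1 curve.
(b) Observable constraints: the curve avoids every integer y-axis point in the box; it crosses the x-axis at the gridline x = 1.
(c) Assembling these constraints gives the stated polynomial.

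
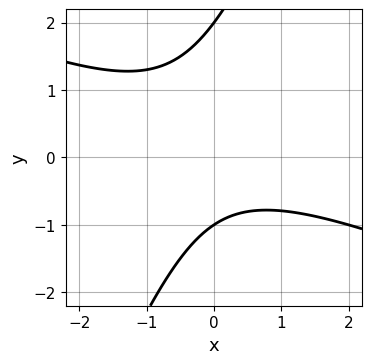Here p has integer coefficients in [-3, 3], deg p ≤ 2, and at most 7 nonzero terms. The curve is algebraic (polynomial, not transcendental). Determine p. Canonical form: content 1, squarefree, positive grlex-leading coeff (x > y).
x^2 + 2*x*y - y^2 + y + 2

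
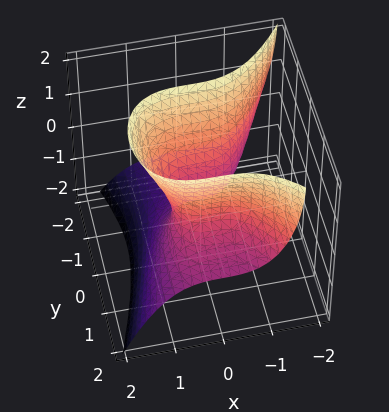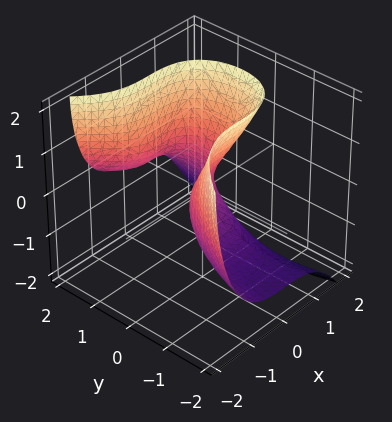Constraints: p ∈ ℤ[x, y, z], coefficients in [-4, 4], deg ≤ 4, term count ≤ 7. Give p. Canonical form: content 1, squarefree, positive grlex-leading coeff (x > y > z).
3*x^3 + 2*y^2*z + 2*y^2 - 2*z^2 - 3*y

1. deg p = 3. The shape is more complex than any degree-2 surface.
2. Checking where it meets the axes: one x-axis crossing is at x = 0; one z-axis crossing is at z = 0.
3. Fitting integer coefficients to these (and the overall shape) gives p.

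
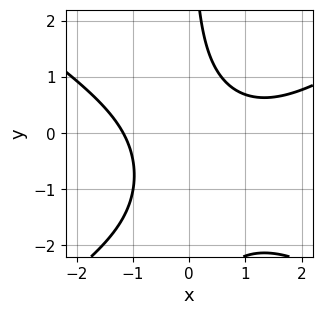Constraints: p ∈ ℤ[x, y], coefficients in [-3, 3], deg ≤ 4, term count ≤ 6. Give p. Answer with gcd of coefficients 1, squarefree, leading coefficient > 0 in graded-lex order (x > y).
Degree: no degree-2 curve has this shape, so deg p = 3.
Checking where it meets the axes: no y-intercept at any integer in the box.
The integer polynomial consistent with all of this is the stated p.

x^3 - 2*x*y^2 - x^2 - 3*x*y + 3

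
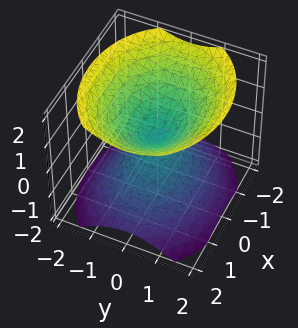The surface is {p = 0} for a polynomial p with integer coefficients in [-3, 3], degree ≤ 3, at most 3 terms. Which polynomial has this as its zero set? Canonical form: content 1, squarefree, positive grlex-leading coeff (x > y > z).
1. The picture has 2 separate pieces. They look like related sheets of one shape, so recover p as a whole.
2. deg p = 2. Two nappes meeting at a single point; a quadric.
3. Symmetries: mirror symmetry z ↦ −z ⇒ only even powers of z; the y ↦ −y reflection is a symmetry, so y appears only in even powers; the x ↦ −x reflection is a symmetry, so x appears only in even powers.
4. Against the integer gridlines: one z-axis crossing is at z = 0; it crosses the y-axis at the gridline y = 0.
5. The integer polynomial consistent with all of this is the stated p.

2*x^2 + 3*y^2 - 3*z^2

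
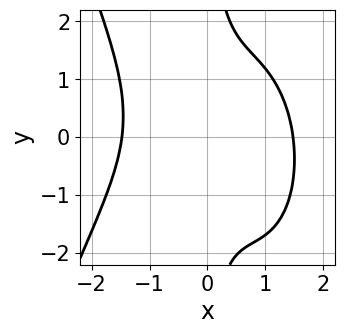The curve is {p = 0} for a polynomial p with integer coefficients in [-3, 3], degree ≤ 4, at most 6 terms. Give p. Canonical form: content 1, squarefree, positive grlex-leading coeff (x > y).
1. The degree is 4 — a generic line meets the curve in up to 4 points.
2. From the visible intercepts: the curve avoids every integer y-axis point in the box.
3. Together with the visible shape, these determine p as stated.

2*x^4 + x^2*y + 2*x*y^2 - 3*x^2 - 3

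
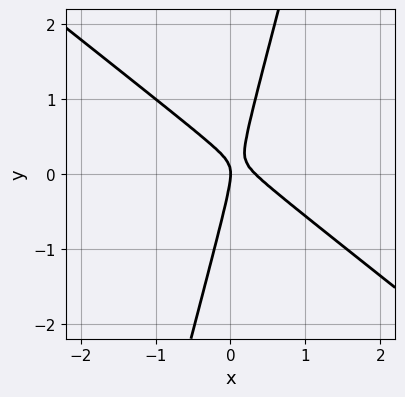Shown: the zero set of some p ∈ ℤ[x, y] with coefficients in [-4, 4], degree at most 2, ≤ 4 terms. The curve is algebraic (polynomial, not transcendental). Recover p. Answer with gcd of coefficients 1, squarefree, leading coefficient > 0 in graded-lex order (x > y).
(a) deg p = 2. The shape is more complex than any degree-1 curve.
(b) Checking where it meets the axes: it meets the x-axis at x = 0 (among the integer gridlines); it meets the y-axis at y = 0 (among the integer gridlines).
(c) Putting this together gives p.

3*x^2 + 3*x*y - y^2 - x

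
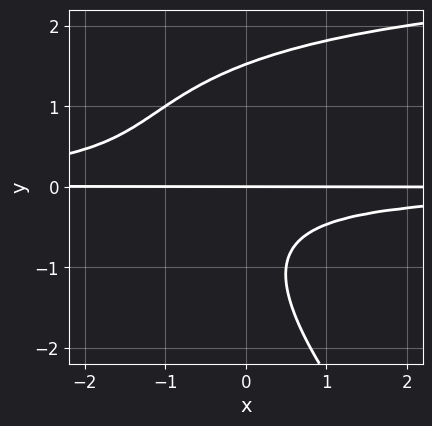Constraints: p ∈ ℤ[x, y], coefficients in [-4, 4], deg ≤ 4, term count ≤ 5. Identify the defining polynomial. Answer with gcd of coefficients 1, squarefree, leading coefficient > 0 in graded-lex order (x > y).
x*y^3 + y^4 - 3*x*y^2 - y^2 - 2*y

First, degree: the shape is more complex than any degree-3 curve, so deg p = 4.
Next, checking where it meets the axes: the visible x-axis segment lies entirely on the curve; one y-axis crossing is at y = 0.
Finally, matching integer coefficients to the picture gives p.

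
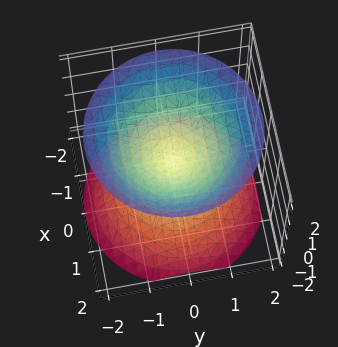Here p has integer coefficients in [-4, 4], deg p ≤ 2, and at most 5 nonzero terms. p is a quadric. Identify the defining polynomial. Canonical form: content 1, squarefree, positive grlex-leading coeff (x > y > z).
x^2 + y^2 - z^2

There are 2 components. They look like related sheets of one shape, so recover p as a whole.
deg p = 2. Two nappes meeting at a single point; a quadric.
Symmetry: the surface is invariant under rotation about z: p = q(x² + y², z); mirror symmetry z ↦ −z ⇒ only even powers of z.
Reading off the gridlines: a circular section at z = -1 has radius exactly 1; it crosses the x-axis at the gridline x = 0; it crosses the z-axis at the gridline z = 0.
Solving for integer coefficients yields p as stated.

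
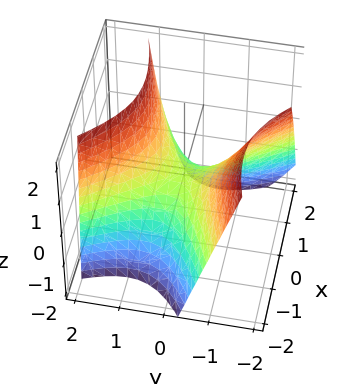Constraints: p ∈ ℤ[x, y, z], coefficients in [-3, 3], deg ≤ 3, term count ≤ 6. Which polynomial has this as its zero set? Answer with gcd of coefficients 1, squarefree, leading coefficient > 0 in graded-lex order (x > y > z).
2*x^2 - 3*x*y - 3*y^2 - y*z + 3*z

1. The degree is 2 — a generic line meets the surface in up to 2 points.
2. From the visible intercepts: it meets the y-axis at y = 0 (among the integer gridlines); it meets the x-axis at x = 0 (among the integer gridlines); it crosses the z-axis at the gridline z = 0.
3. Together with the visible shape, these determine p as stated.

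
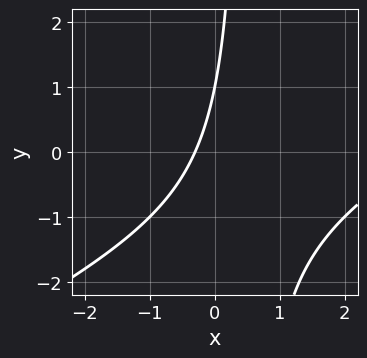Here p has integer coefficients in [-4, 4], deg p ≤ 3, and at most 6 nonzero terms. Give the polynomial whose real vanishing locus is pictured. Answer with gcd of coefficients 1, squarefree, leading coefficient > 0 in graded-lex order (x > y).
First, the degree is 2 — a generic line meets the curve in up to 2 points.
Next, from the visible intercepts: it meets the y-axis at y = 1 (among the integer gridlines).
Finally, solving for integer coefficients yields p as stated.

x^2 - 2*x*y - 3*x + y - 1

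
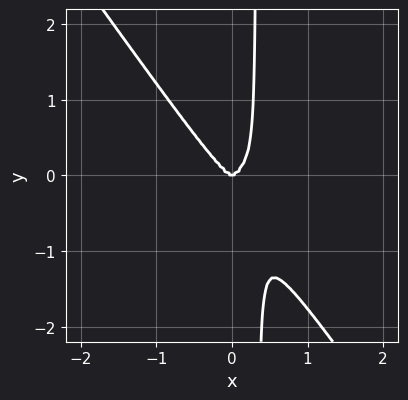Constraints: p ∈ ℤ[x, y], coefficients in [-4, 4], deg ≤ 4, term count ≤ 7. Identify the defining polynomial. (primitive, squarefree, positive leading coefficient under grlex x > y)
(a) deg p = 4. A generic line meets the curve in up to 4 points.
(b) From the visible intercepts: it meets the x-axis at x = 0 (among the integer gridlines); one y-axis crossing is at y = 0.
(c) Solving for integer coefficients yields p as stated.

3*x^4 - x^3*y + 2*x^2*y^2 + 3*x*y^3 - y^3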